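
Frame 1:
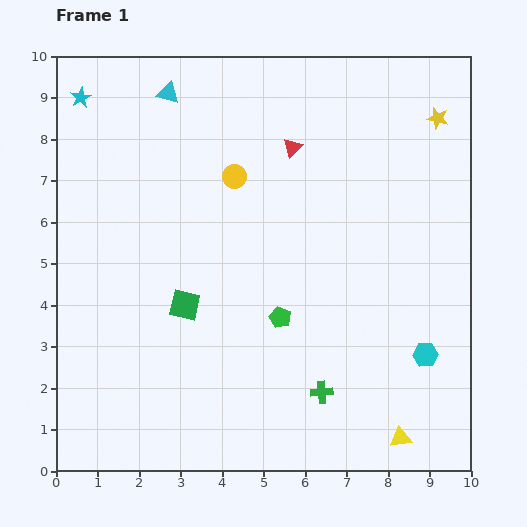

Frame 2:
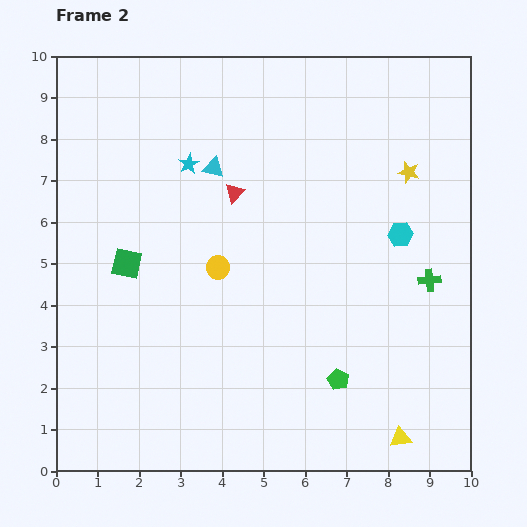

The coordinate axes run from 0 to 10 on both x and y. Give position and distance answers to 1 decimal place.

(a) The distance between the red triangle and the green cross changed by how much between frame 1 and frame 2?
-0.8

Distance in frame 1: 5.9. Distance in frame 2: 5.1.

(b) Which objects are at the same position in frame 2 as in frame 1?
the yellow triangle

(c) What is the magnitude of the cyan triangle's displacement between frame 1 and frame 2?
2.1

The cyan triangle moved from (2.7, 9.1) to (3.8, 7.3), a distance of √(1.1² + 1.8²) ≈ 2.1.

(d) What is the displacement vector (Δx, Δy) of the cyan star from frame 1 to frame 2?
(2.6, -1.6)

The cyan star was at (0.6, 9.0) in frame 1 and (3.2, 7.4) in frame 2.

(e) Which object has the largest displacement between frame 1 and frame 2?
the green cross

(moved 3.7; next 3.1)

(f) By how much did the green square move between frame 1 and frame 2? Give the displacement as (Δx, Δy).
(-1.4, 1.0)

The green square was at (3.1, 4.0) in frame 1 and (1.7, 5.0) in frame 2.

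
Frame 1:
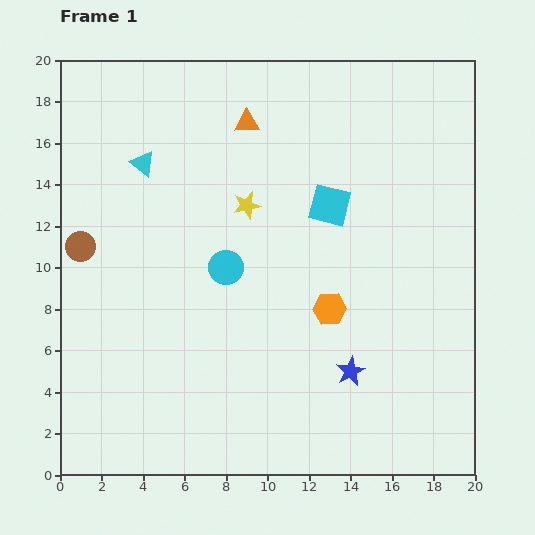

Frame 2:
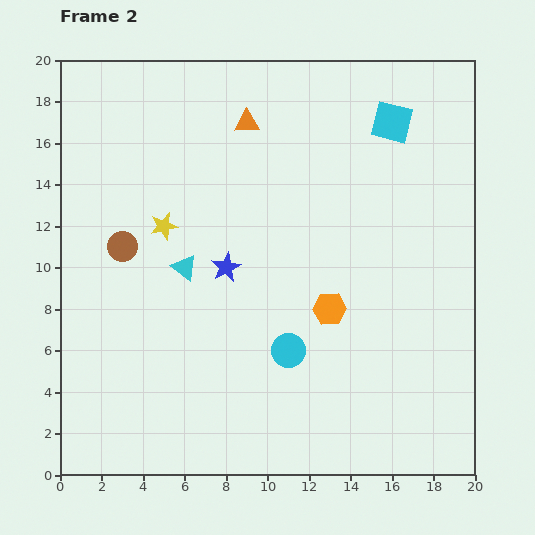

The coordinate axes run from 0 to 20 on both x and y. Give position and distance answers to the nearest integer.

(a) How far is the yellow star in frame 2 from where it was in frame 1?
4

The yellow star moved from (9, 13) to (5, 12), a distance of √(4² + 1²) ≈ 4.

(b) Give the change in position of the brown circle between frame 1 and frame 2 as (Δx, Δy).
(2, 0)

The brown circle was at (1, 11) in frame 1 and (3, 11) in frame 2.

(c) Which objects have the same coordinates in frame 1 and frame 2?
the orange hexagon, the orange triangle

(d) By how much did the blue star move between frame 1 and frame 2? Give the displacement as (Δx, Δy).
(-6, 5)

The blue star was at (14, 5) in frame 1 and (8, 10) in frame 2.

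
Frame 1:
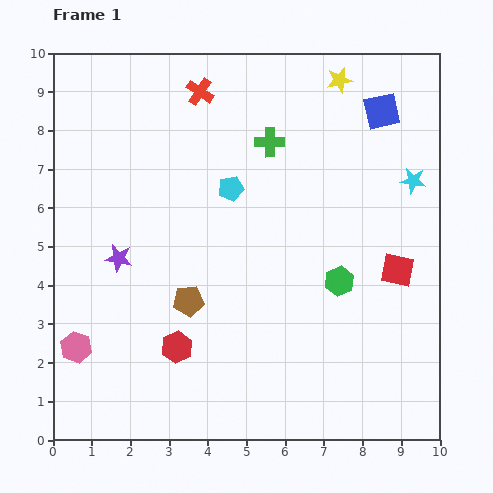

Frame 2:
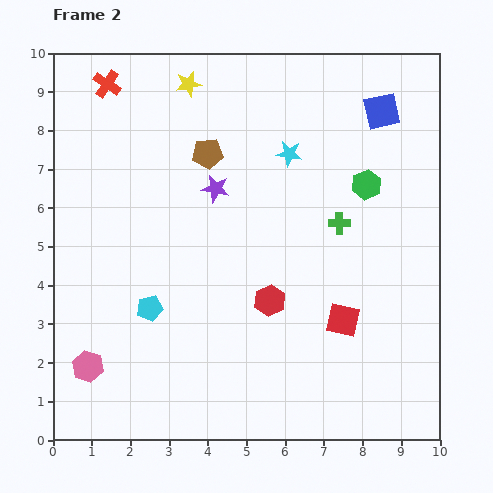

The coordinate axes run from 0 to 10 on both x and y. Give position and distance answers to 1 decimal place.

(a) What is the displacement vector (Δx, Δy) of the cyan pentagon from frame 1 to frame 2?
(-2.1, -3.1)

The cyan pentagon was at (4.6, 6.5) in frame 1 and (2.5, 3.4) in frame 2.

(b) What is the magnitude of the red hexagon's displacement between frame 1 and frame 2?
2.7

The red hexagon moved from (3.2, 2.4) to (5.6, 3.6), a distance of √(2.4² + 1.2²) ≈ 2.7.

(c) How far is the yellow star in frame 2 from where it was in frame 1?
3.9

The yellow star moved from (7.4, 9.3) to (3.5, 9.2), a distance of √(3.9² + 0.1²) ≈ 3.9.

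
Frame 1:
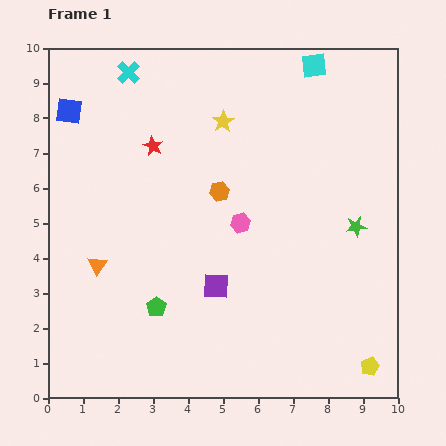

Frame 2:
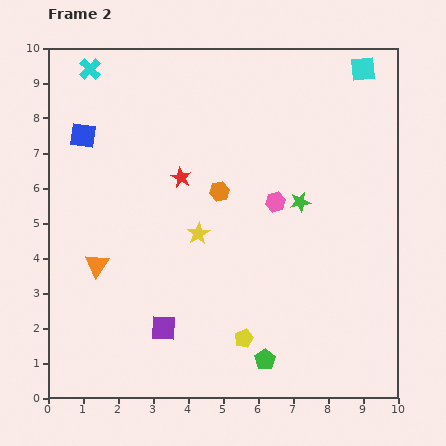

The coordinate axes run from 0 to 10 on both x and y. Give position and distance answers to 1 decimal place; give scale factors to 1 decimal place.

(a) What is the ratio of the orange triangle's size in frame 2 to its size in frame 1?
1.3×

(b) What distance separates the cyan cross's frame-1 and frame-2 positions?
1.1

The cyan cross moved from (2.3, 9.3) to (1.2, 9.4), a distance of √(1.1² + 0.1²) ≈ 1.1.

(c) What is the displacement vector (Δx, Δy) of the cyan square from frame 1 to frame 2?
(1.4, -0.1)

The cyan square was at (7.6, 9.5) in frame 1 and (9.0, 9.4) in frame 2.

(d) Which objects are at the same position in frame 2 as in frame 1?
the orange triangle, the orange hexagon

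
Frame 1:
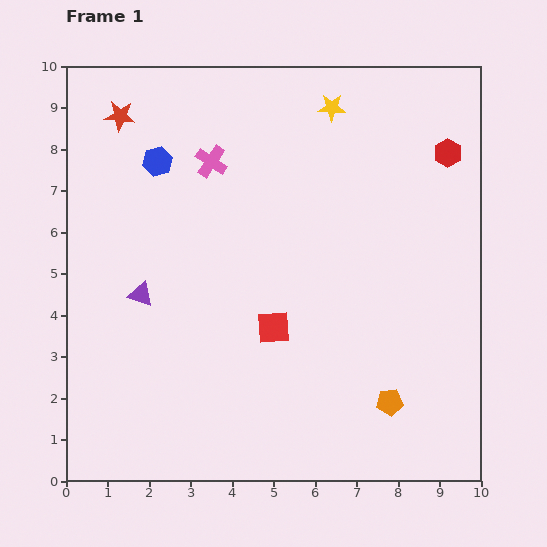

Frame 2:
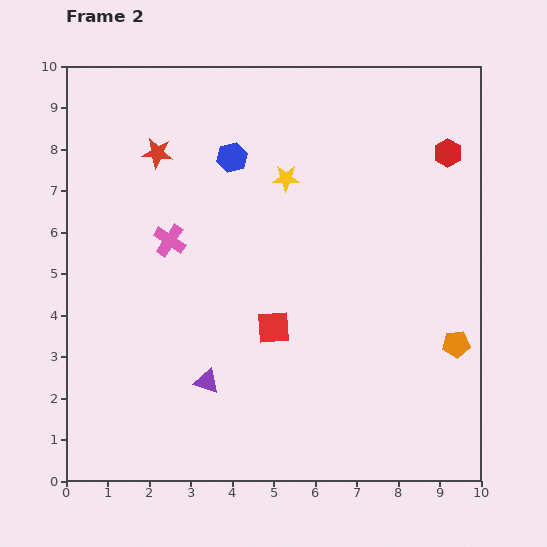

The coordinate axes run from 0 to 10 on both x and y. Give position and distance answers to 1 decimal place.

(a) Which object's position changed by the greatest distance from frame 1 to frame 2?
the purple triangle

(moved 2.6; next 2.1)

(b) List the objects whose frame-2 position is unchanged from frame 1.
the red square, the red hexagon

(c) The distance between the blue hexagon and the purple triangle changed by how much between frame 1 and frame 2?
+2.2

Distance in frame 1: 3.2. Distance in frame 2: 5.4.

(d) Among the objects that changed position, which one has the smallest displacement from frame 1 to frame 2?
the red star

(moved 1.3)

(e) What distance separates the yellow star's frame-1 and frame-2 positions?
2.0

The yellow star moved from (6.4, 9.0) to (5.3, 7.3), a distance of √(1.1² + 1.7²) ≈ 2.0.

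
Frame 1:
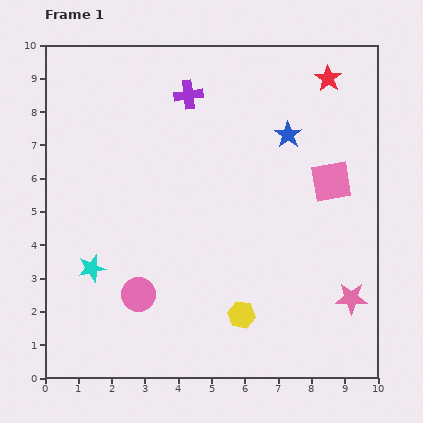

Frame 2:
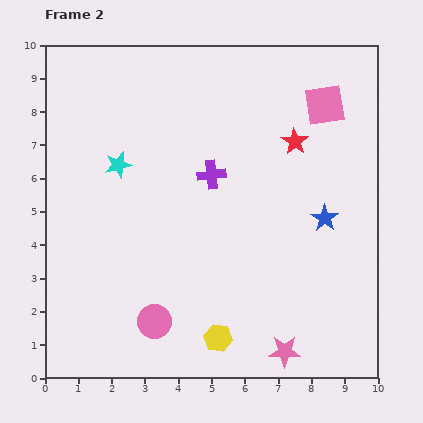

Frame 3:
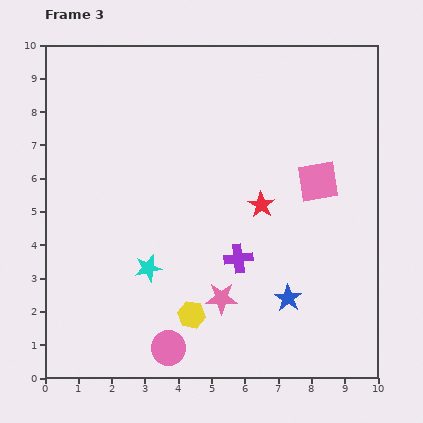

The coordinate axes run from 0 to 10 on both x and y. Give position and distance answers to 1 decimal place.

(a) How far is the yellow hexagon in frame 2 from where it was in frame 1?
1.0

The yellow hexagon moved from (5.9, 1.9) to (5.2, 1.2), a distance of √(0.7² + 0.7²) ≈ 1.0.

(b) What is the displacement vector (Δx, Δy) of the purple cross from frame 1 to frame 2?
(0.7, -2.4)

The purple cross was at (4.3, 8.5) in frame 1 and (5.0, 6.1) in frame 2.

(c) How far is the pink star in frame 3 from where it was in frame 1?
3.9

The pink star moved from (9.2, 2.4) to (5.3, 2.4), a distance of √(3.9² + 0.0²) ≈ 3.9.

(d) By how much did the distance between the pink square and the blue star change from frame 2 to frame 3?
+0.2

Distance in frame 2: 3.4. Distance in frame 3: 3.6.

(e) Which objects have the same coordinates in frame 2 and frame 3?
none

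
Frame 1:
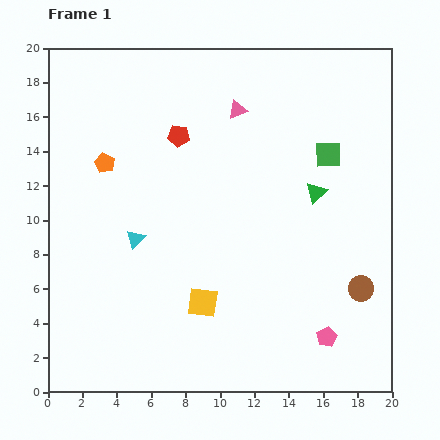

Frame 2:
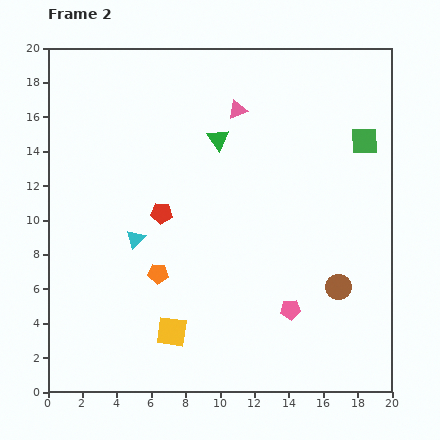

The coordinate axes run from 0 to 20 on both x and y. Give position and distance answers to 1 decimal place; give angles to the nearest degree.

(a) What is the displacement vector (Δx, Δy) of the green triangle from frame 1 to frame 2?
(-5.7, 3.1)

The green triangle was at (15.6, 11.6) in frame 1 and (9.9, 14.7) in frame 2.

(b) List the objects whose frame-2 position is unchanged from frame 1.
the cyan triangle, the pink triangle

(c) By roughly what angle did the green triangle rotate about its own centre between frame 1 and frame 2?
20° counter-clockwise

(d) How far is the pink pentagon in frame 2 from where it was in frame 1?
2.6

The pink pentagon moved from (16.2, 3.2) to (14.1, 4.8), a distance of √(2.1² + 1.6²) ≈ 2.6.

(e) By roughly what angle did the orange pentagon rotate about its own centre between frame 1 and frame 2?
23° counter-clockwise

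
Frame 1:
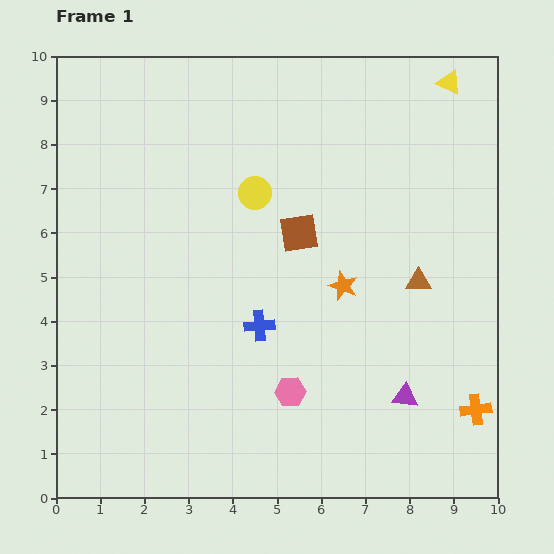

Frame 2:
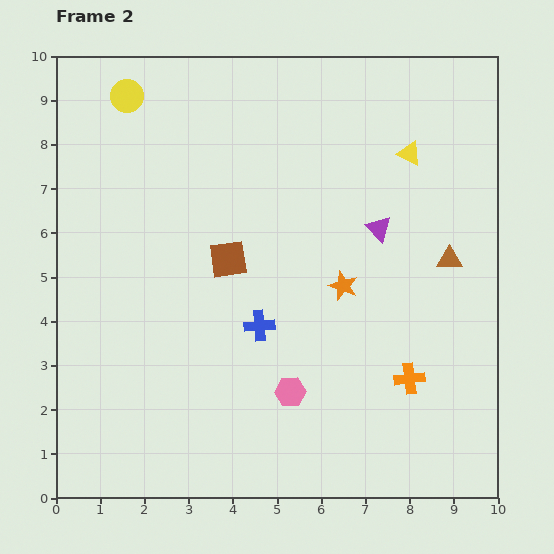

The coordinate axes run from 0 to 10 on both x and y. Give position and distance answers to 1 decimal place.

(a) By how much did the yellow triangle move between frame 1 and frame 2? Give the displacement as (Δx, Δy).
(-0.9, -1.6)

The yellow triangle was at (8.9, 9.4) in frame 1 and (8.0, 7.8) in frame 2.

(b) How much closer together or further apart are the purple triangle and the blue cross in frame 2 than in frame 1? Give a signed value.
-0.2

Distance in frame 1: 3.7. Distance in frame 2: 3.5.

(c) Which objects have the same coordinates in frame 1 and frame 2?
the blue cross, the orange star, the pink hexagon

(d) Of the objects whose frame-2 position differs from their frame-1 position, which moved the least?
the brown triangle

(moved 0.9)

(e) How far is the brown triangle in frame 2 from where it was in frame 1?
0.9

The brown triangle moved from (8.2, 4.9) to (8.9, 5.4), a distance of √(0.7² + 0.5²) ≈ 0.9.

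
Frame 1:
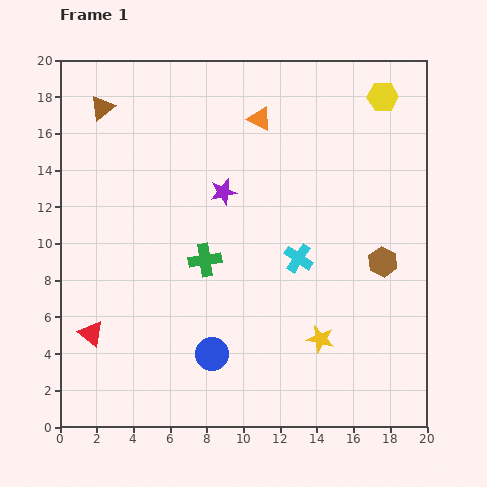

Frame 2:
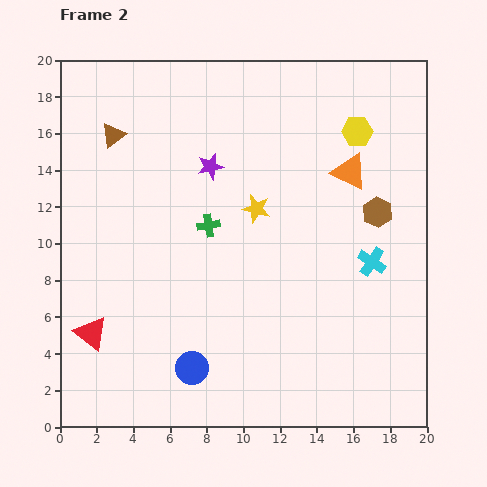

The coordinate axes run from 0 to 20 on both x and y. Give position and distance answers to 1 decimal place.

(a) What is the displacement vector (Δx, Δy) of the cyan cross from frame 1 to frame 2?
(4.0, -0.2)

The cyan cross was at (13.0, 9.2) in frame 1 and (17.0, 9.0) in frame 2.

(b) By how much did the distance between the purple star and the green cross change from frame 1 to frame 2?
-0.6

Distance in frame 1: 3.8. Distance in frame 2: 3.2.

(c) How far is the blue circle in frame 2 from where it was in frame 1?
1.4

The blue circle moved from (8.3, 4.0) to (7.2, 3.2), a distance of √(1.1² + 0.8²) ≈ 1.4.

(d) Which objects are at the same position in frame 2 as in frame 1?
the red triangle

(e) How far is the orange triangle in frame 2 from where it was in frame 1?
5.7

The orange triangle moved from (10.9, 16.8) to (15.8, 13.9), a distance of √(4.9² + 2.9²) ≈ 5.7.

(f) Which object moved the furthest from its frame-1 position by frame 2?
the yellow star

(moved 7.9; next 5.7)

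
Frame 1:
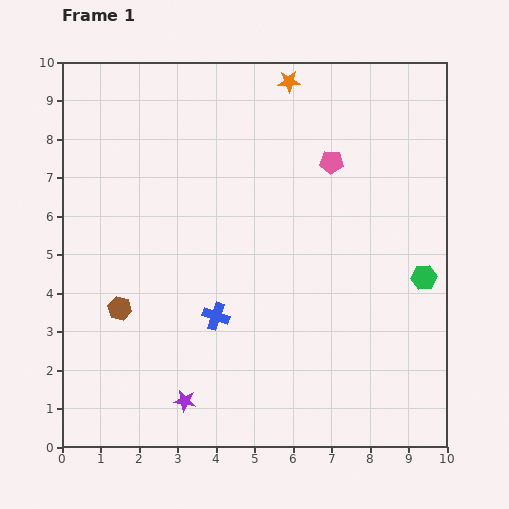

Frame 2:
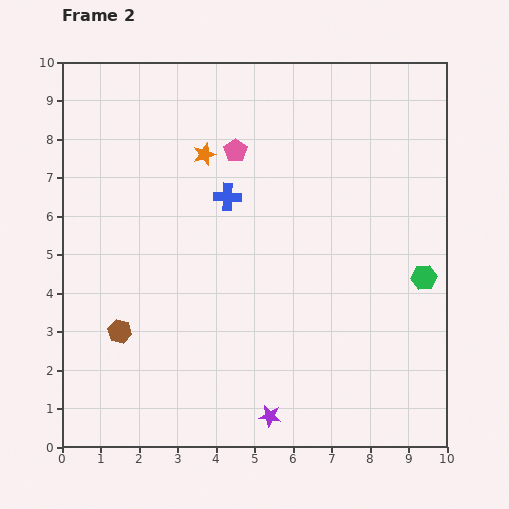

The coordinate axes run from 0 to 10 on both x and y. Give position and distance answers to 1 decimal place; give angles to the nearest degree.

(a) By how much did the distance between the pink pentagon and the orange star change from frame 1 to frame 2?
-1.6

Distance in frame 1: 2.4. Distance in frame 2: 0.8.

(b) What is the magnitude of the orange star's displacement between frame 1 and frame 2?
2.9

The orange star moved from (5.9, 9.5) to (3.7, 7.6), a distance of √(2.2² + 1.9²) ≈ 2.9.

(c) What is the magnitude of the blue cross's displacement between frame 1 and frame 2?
3.1

The blue cross moved from (4.0, 3.4) to (4.3, 6.5), a distance of √(0.3² + 3.1²) ≈ 3.1.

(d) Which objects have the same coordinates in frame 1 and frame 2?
the green hexagon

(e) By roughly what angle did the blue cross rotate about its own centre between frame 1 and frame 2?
16° counter-clockwise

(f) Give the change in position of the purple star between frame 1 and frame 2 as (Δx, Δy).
(2.2, -0.4)

The purple star was at (3.2, 1.2) in frame 1 and (5.4, 0.8) in frame 2.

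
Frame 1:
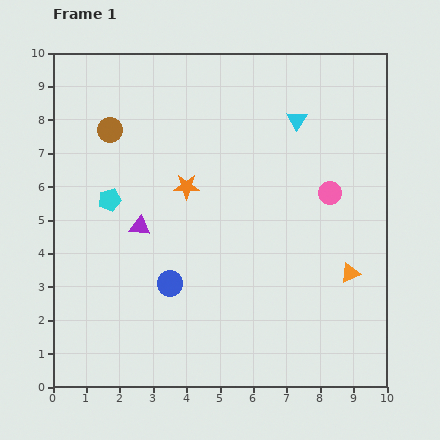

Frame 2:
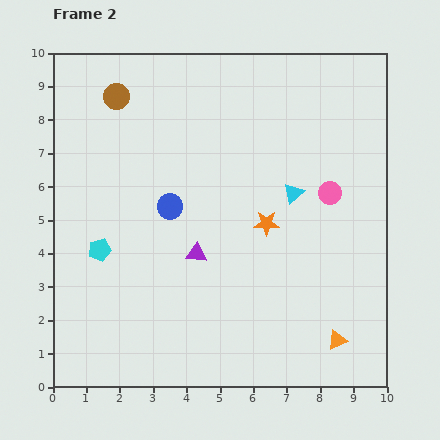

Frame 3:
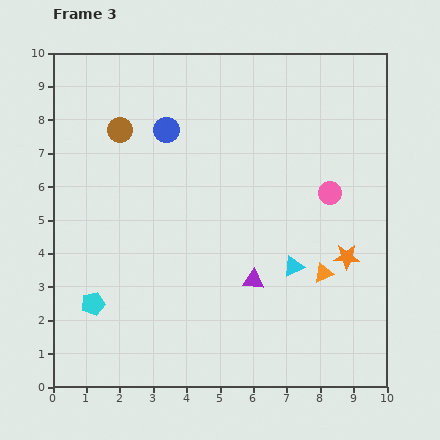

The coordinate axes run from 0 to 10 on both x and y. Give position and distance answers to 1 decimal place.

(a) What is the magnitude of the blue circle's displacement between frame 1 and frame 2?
2.3

The blue circle moved from (3.5, 3.1) to (3.5, 5.4), a distance of √(0.0² + 2.3²) ≈ 2.3.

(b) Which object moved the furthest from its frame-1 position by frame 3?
the orange star

(moved 5.2; next 4.6)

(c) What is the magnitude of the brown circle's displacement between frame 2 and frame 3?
1.0

The brown circle moved from (1.9, 8.7) to (2.0, 7.7), a distance of √(0.1² + 1.0²) ≈ 1.0.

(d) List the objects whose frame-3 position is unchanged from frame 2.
the pink circle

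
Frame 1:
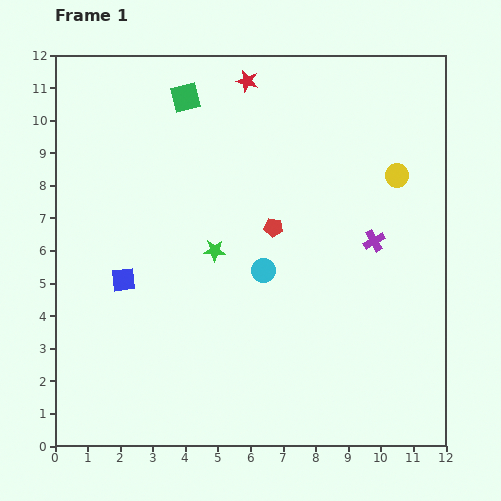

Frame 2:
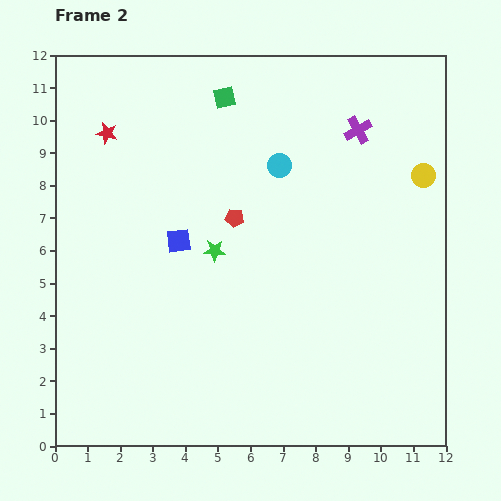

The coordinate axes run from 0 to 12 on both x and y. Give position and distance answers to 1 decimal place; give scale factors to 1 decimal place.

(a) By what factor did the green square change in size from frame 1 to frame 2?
0.8×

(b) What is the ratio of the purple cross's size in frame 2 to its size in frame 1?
1.3×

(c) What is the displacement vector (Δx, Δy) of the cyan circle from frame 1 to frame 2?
(0.5, 3.2)

The cyan circle was at (6.4, 5.4) in frame 1 and (6.9, 8.6) in frame 2.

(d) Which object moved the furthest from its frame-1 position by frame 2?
the red star

(moved 4.6; next 3.4)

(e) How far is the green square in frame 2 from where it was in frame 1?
1.2

The green square moved from (4.0, 10.7) to (5.2, 10.7), a distance of √(1.2² + 0.0²) ≈ 1.2.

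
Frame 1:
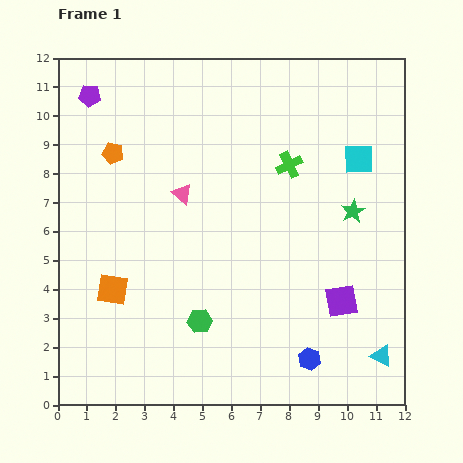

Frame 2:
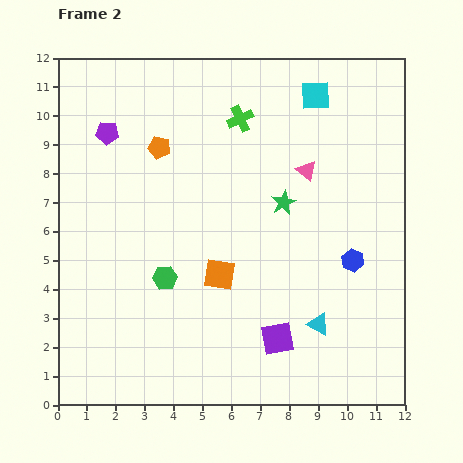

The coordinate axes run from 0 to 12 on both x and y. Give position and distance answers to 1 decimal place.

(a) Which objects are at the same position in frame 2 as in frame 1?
none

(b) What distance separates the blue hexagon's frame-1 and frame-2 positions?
3.7

The blue hexagon moved from (8.7, 1.6) to (10.2, 5.0), a distance of √(1.5² + 3.4²) ≈ 3.7.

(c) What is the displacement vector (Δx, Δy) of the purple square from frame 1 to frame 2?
(-2.2, -1.3)

The purple square was at (9.8, 3.6) in frame 1 and (7.6, 2.3) in frame 2.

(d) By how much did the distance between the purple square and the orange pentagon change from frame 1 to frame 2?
-1.6

Distance in frame 1: 9.4. Distance in frame 2: 7.8.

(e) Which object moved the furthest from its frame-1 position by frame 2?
the pink triangle

(moved 4.4; next 3.7)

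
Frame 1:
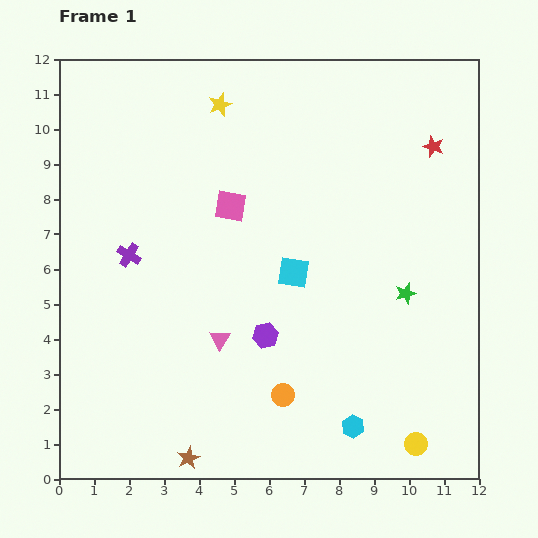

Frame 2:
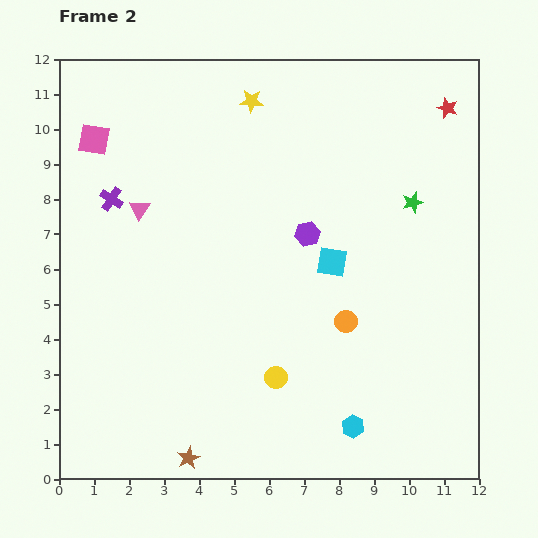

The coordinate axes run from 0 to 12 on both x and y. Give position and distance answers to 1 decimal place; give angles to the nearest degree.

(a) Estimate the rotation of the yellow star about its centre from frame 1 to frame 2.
25° clockwise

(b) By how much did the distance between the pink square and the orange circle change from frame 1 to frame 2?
+3.3

Distance in frame 1: 5.6. Distance in frame 2: 8.9.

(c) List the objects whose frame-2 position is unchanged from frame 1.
the brown star, the cyan hexagon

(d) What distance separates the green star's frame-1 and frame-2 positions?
2.6

The green star moved from (9.9, 5.3) to (10.1, 7.9), a distance of √(0.2² + 2.6²) ≈ 2.6.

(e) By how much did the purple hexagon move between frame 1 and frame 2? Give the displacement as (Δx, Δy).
(1.2, 2.9)

The purple hexagon was at (5.9, 4.1) in frame 1 and (7.1, 7.0) in frame 2.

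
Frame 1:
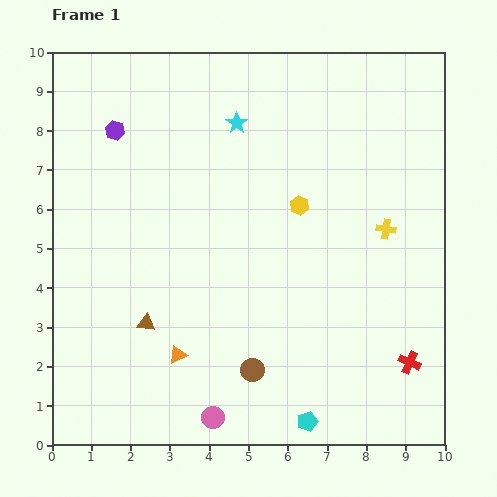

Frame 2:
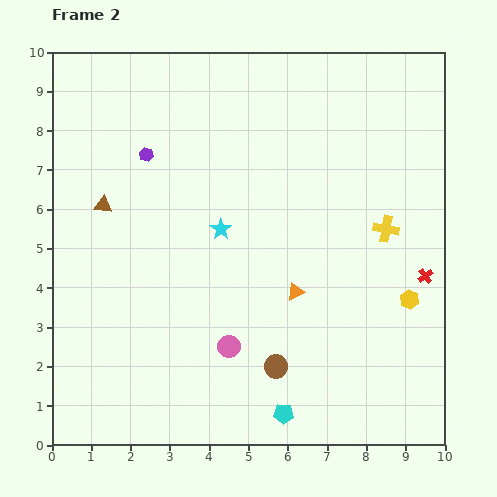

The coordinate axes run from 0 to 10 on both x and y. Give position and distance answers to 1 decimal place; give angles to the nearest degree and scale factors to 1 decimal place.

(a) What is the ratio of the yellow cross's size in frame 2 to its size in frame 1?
1.3×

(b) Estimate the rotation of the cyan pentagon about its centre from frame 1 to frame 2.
20° clockwise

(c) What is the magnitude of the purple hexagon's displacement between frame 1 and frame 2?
1.0

The purple hexagon moved from (1.6, 8.0) to (2.4, 7.4), a distance of √(0.8² + 0.6²) ≈ 1.0.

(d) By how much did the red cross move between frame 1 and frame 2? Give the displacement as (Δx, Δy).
(0.4, 2.2)

The red cross was at (9.1, 2.1) in frame 1 and (9.5, 4.3) in frame 2.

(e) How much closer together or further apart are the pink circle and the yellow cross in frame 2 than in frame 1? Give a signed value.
-1.5

Distance in frame 1: 6.5. Distance in frame 2: 5.0.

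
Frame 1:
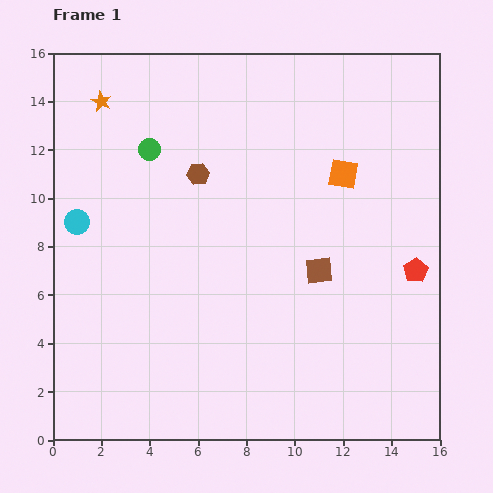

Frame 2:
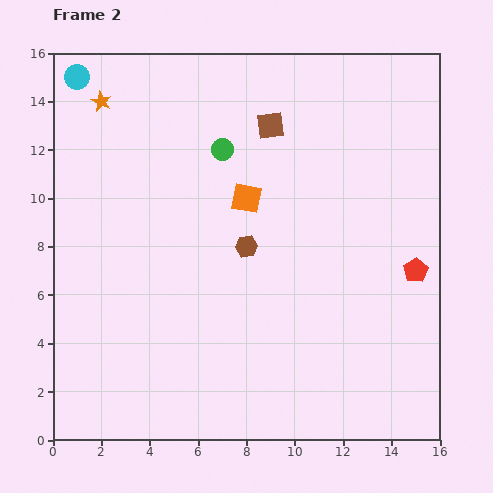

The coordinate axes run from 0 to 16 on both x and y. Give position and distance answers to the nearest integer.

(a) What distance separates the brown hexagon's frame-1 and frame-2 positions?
4

The brown hexagon moved from (6, 11) to (8, 8), a distance of √(2² + 3²) ≈ 4.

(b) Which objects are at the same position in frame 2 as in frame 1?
the red pentagon, the orange star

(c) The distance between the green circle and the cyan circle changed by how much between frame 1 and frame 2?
+3

Distance in frame 1: 4. Distance in frame 2: 7.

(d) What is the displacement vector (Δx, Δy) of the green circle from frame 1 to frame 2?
(3, 0)

The green circle was at (4, 12) in frame 1 and (7, 12) in frame 2.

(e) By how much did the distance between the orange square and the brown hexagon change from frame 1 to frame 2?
-4

Distance in frame 1: 6. Distance in frame 2: 2.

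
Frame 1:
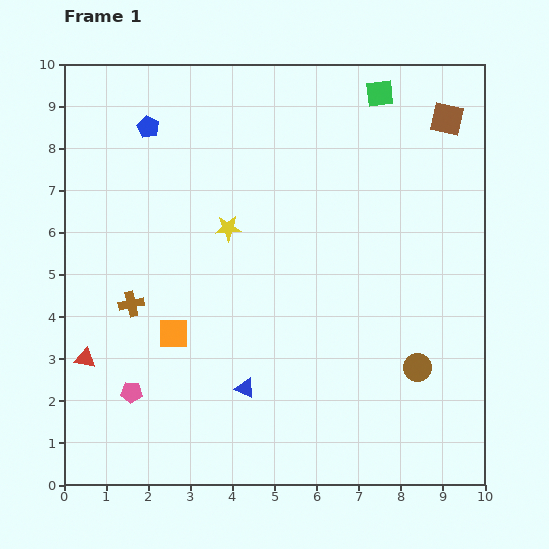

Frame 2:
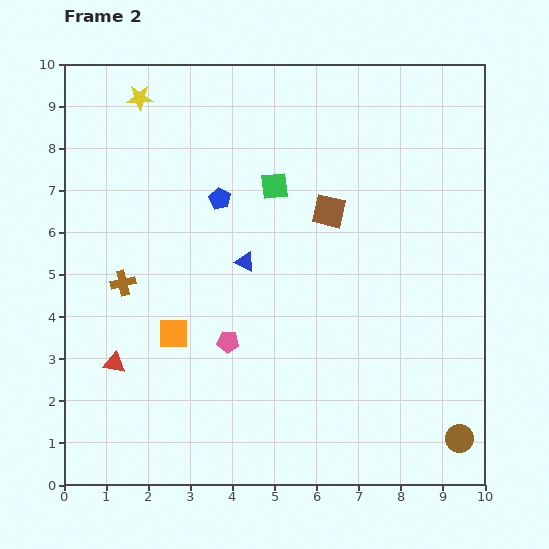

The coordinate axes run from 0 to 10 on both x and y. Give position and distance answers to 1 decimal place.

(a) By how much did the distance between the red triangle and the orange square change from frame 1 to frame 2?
-0.6

Distance in frame 1: 2.2. Distance in frame 2: 1.6.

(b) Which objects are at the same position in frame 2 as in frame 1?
the orange square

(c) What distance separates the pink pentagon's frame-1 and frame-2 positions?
2.6

The pink pentagon moved from (1.6, 2.2) to (3.9, 3.4), a distance of √(2.3² + 1.2²) ≈ 2.6.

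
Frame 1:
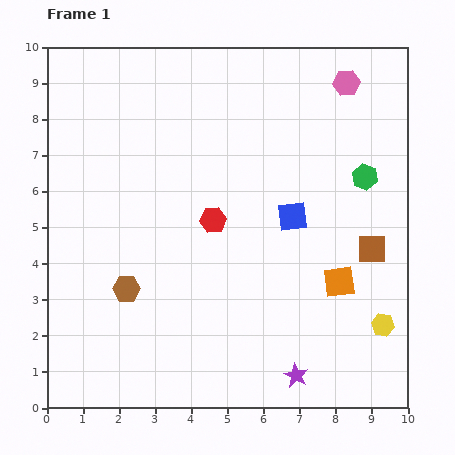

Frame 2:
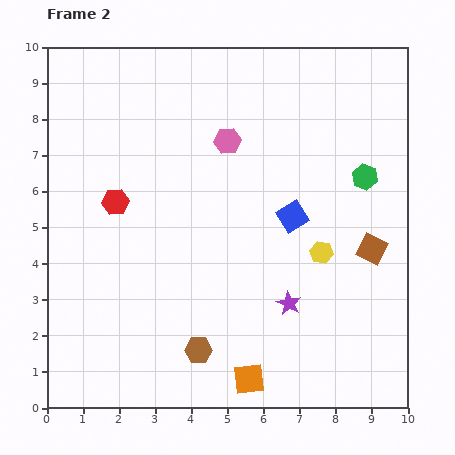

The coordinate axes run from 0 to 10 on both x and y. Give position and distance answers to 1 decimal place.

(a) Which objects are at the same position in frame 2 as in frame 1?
the green hexagon, the blue square, the brown square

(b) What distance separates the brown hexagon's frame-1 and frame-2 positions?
2.6

The brown hexagon moved from (2.2, 3.3) to (4.2, 1.6), a distance of √(2.0² + 1.7²) ≈ 2.6.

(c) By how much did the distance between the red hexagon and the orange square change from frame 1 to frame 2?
+2.2

Distance in frame 1: 3.9. Distance in frame 2: 6.1.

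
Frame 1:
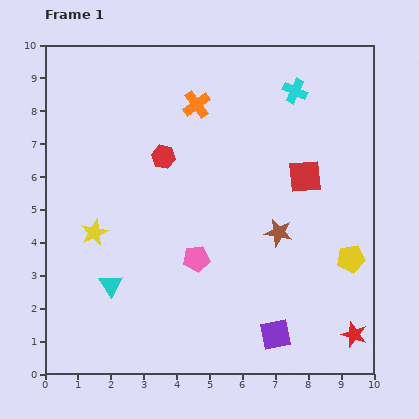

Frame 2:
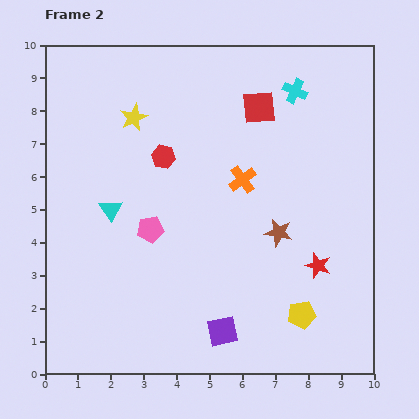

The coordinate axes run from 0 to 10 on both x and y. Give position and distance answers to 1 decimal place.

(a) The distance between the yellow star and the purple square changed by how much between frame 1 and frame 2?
+0.7

Distance in frame 1: 6.3. Distance in frame 2: 7.0.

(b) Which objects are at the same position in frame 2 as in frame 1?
the brown star, the red hexagon, the cyan cross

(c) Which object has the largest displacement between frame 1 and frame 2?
the yellow star

(moved 3.7; next 2.7)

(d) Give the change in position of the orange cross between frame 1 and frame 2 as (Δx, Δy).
(1.4, -2.3)

The orange cross was at (4.6, 8.2) in frame 1 and (6.0, 5.9) in frame 2.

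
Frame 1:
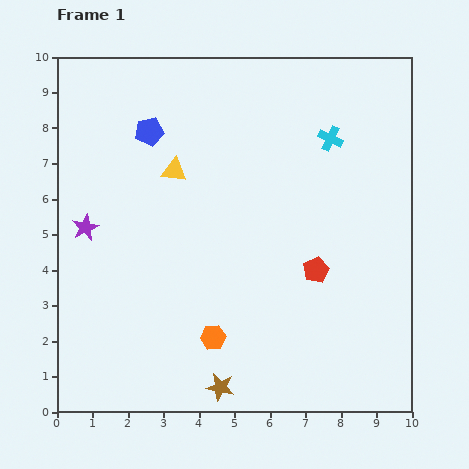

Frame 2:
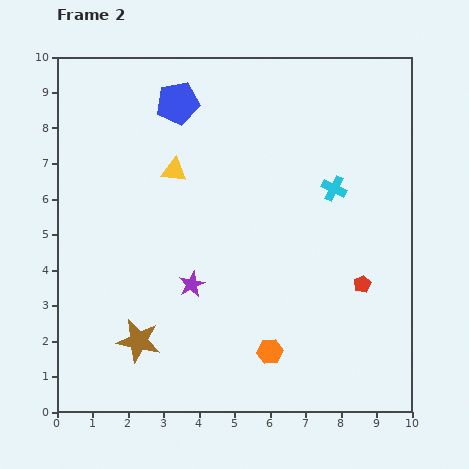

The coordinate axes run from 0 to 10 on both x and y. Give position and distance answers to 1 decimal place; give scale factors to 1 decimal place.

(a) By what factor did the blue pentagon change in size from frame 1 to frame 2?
1.5×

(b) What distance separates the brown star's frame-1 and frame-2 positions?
2.6

The brown star moved from (4.6, 0.7) to (2.3, 2.0), a distance of √(2.3² + 1.3²) ≈ 2.6.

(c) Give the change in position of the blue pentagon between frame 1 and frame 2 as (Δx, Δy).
(0.8, 0.8)

The blue pentagon was at (2.6, 7.9) in frame 1 and (3.4, 8.7) in frame 2.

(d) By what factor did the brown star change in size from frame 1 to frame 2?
1.5×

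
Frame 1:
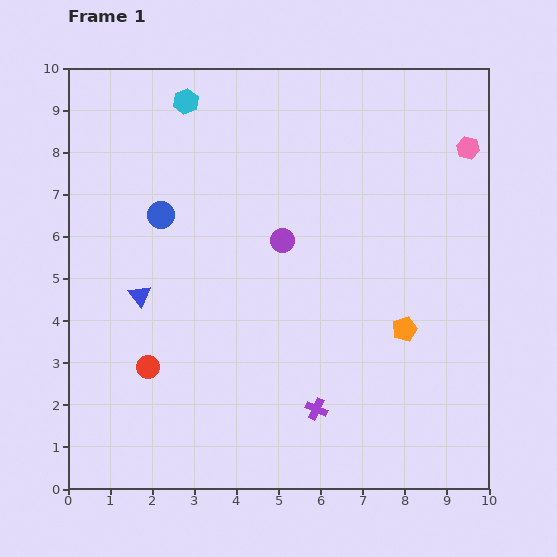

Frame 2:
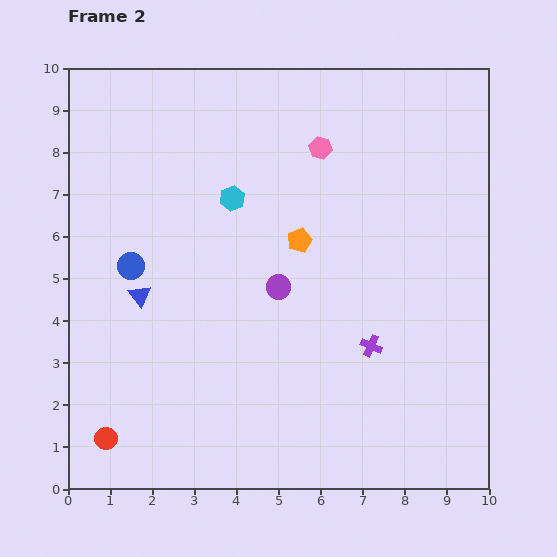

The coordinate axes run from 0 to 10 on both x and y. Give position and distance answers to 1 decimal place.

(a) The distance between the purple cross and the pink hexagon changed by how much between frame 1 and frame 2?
-2.3

Distance in frame 1: 7.2. Distance in frame 2: 4.9.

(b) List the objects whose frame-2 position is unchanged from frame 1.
the blue triangle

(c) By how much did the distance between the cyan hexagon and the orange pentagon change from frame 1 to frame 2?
-5.6

Distance in frame 1: 7.5. Distance in frame 2: 1.9.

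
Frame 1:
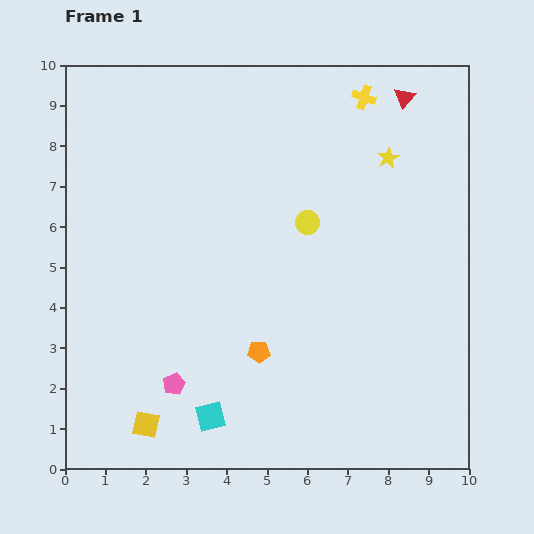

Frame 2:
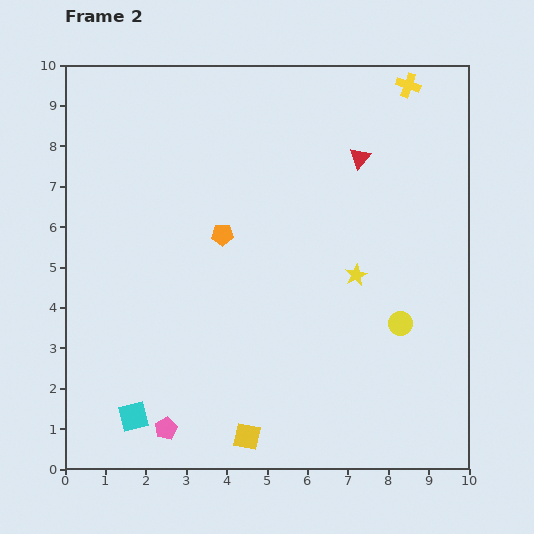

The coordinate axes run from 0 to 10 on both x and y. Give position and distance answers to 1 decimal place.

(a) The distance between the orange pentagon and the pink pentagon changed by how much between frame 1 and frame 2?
+2.8

Distance in frame 1: 2.2. Distance in frame 2: 5.0.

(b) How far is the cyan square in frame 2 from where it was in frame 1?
1.9

The cyan square moved from (3.6, 1.3) to (1.7, 1.3), a distance of √(1.9² + 0.0²) ≈ 1.9.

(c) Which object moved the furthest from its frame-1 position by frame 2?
the yellow circle

(moved 3.4; next 3.0)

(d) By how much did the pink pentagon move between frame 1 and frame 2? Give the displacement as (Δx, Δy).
(-0.2, -1.1)

The pink pentagon was at (2.7, 2.1) in frame 1 and (2.5, 1.0) in frame 2.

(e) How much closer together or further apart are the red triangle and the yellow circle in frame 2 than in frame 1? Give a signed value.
+0.3

Distance in frame 1: 3.9. Distance in frame 2: 4.2.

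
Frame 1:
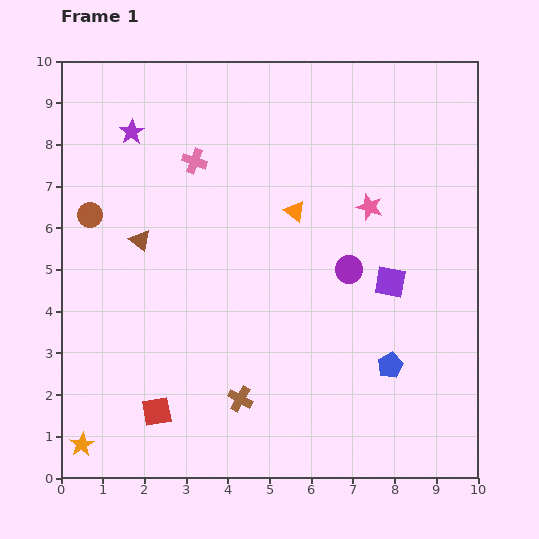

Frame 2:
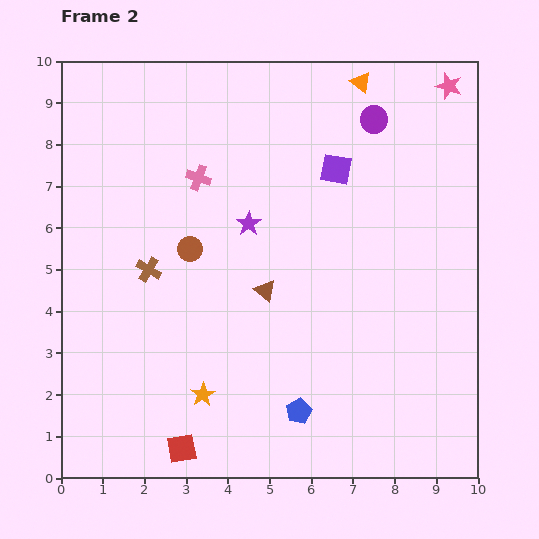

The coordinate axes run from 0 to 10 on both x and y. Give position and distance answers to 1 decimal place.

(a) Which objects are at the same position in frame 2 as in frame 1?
none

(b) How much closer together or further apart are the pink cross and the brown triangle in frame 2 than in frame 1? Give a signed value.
+0.8

Distance in frame 1: 2.3. Distance in frame 2: 3.1.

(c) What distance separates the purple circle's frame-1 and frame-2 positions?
3.6

The purple circle moved from (6.9, 5.0) to (7.5, 8.6), a distance of √(0.6² + 3.6²) ≈ 3.6.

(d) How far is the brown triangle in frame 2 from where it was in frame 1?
3.2

The brown triangle moved from (1.9, 5.7) to (4.9, 4.5), a distance of √(3.0² + 1.2²) ≈ 3.2.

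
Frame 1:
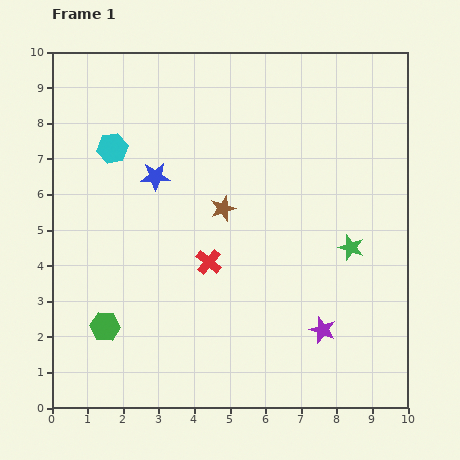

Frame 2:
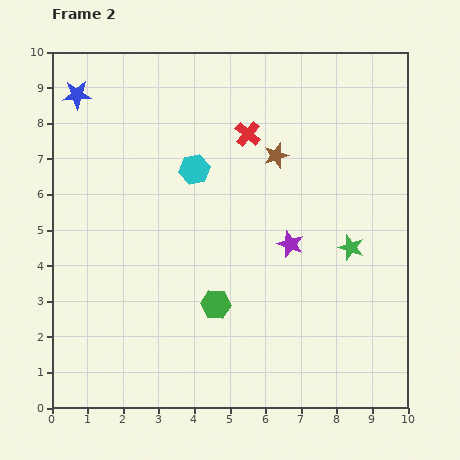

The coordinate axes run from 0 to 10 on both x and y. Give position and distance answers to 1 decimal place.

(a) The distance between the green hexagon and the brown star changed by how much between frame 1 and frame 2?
-0.2

Distance in frame 1: 4.7. Distance in frame 2: 4.5.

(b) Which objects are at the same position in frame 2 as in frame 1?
the green star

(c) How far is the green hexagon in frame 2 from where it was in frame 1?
3.2

The green hexagon moved from (1.5, 2.3) to (4.6, 2.9), a distance of √(3.1² + 0.6²) ≈ 3.2.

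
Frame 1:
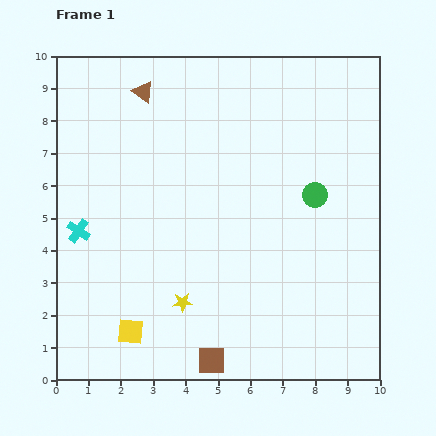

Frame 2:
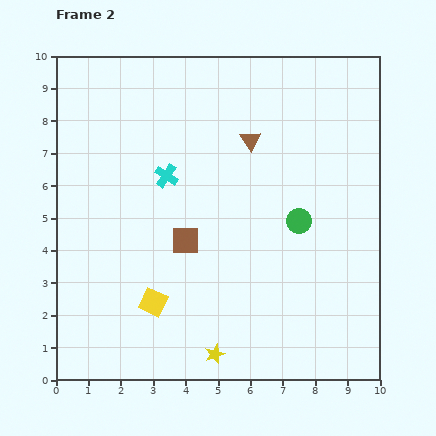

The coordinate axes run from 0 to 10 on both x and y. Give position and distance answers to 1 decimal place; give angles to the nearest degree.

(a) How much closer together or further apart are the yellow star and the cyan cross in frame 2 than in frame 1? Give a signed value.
+1.8

Distance in frame 1: 3.9. Distance in frame 2: 5.7.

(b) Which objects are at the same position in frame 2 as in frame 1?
none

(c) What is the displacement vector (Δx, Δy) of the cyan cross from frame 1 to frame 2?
(2.7, 1.7)

The cyan cross was at (0.7, 4.6) in frame 1 and (3.4, 6.3) in frame 2.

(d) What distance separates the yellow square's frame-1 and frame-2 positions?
1.1

The yellow square moved from (2.3, 1.5) to (3.0, 2.4), a distance of √(0.7² + 0.9²) ≈ 1.1.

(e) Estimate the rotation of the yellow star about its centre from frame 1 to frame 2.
18° counter-clockwise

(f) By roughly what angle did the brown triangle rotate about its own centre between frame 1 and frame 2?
22° clockwise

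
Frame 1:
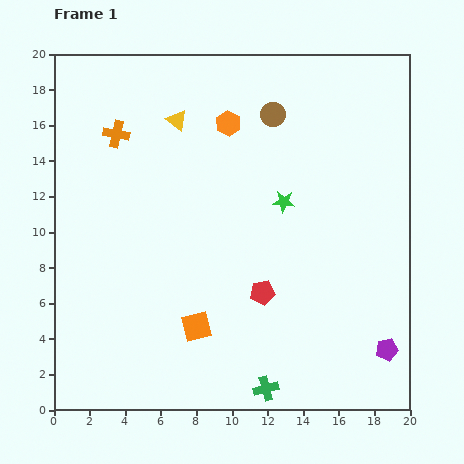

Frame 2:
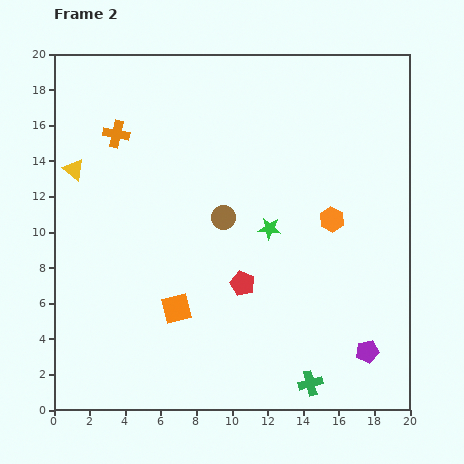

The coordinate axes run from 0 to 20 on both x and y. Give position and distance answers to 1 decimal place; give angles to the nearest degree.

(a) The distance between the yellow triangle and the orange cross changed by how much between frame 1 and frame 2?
-0.4

Distance in frame 1: 3.5. Distance in frame 2: 3.1.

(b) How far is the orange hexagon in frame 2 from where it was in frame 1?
7.9

The orange hexagon moved from (9.8, 16.1) to (15.6, 10.7), a distance of √(5.8² + 5.4²) ≈ 7.9.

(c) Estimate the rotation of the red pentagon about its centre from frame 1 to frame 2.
31° clockwise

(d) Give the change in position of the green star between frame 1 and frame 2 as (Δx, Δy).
(-0.8, -1.5)

The green star was at (12.9, 11.7) in frame 1 and (12.1, 10.2) in frame 2.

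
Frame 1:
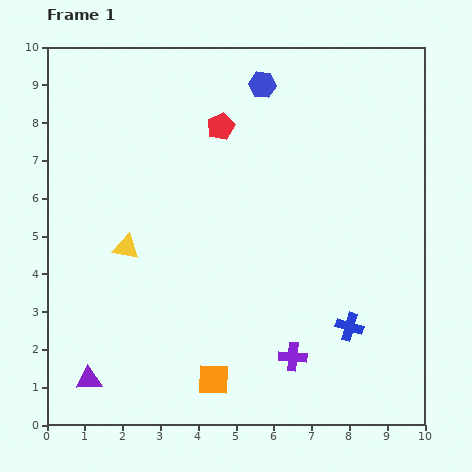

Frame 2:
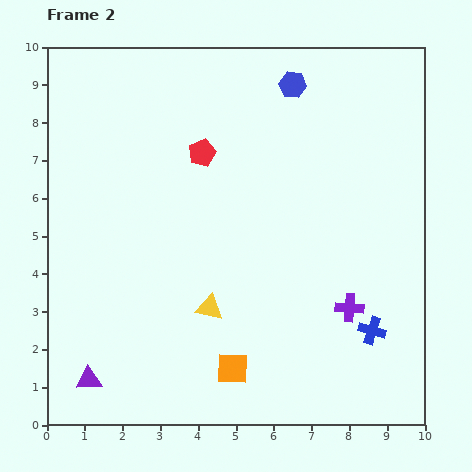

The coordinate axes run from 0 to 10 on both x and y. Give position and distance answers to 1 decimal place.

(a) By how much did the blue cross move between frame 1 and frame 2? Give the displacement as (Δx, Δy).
(0.6, -0.1)

The blue cross was at (8.0, 2.6) in frame 1 and (8.6, 2.5) in frame 2.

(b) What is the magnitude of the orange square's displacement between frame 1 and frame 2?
0.6

The orange square moved from (4.4, 1.2) to (4.9, 1.5), a distance of √(0.5² + 0.3²) ≈ 0.6.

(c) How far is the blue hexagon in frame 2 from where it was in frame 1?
0.8

The blue hexagon moved from (5.7, 9.0) to (6.5, 9.0), a distance of √(0.8² + 0.0²) ≈ 0.8.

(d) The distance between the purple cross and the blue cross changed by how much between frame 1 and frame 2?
-0.9

Distance in frame 1: 1.7. Distance in frame 2: 0.8.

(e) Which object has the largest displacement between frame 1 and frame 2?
the yellow triangle

(moved 2.7; next 2.0)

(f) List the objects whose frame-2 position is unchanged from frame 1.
the purple triangle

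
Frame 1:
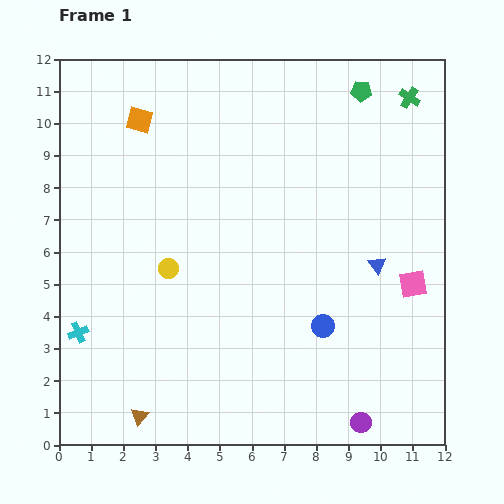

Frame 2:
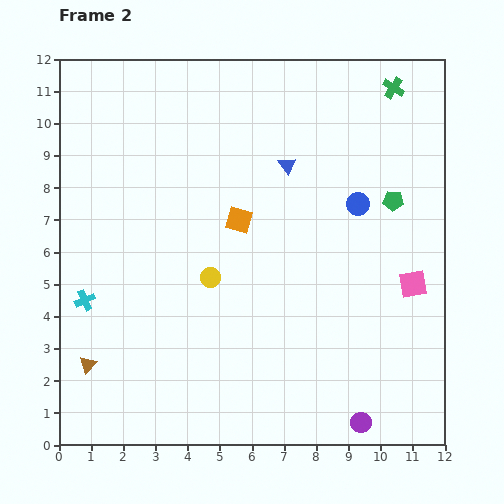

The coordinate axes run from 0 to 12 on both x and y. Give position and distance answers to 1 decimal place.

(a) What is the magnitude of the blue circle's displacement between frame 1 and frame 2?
4.0

The blue circle moved from (8.2, 3.7) to (9.3, 7.5), a distance of √(1.1² + 3.8²) ≈ 4.0.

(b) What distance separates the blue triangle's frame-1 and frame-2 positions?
4.2

The blue triangle moved from (9.9, 5.6) to (7.1, 8.7), a distance of √(2.8² + 3.1²) ≈ 4.2.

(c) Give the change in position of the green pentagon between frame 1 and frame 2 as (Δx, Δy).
(1.0, -3.4)

The green pentagon was at (9.4, 11.0) in frame 1 and (10.4, 7.6) in frame 2.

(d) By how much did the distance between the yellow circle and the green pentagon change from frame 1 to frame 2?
-1.9

Distance in frame 1: 8.1. Distance in frame 2: 6.2.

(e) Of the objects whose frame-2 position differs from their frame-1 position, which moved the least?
the green cross

(moved 0.6)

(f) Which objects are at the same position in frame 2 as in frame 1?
the pink square, the purple circle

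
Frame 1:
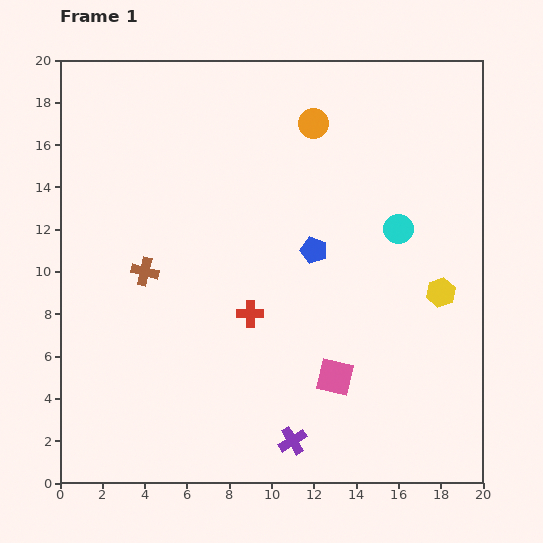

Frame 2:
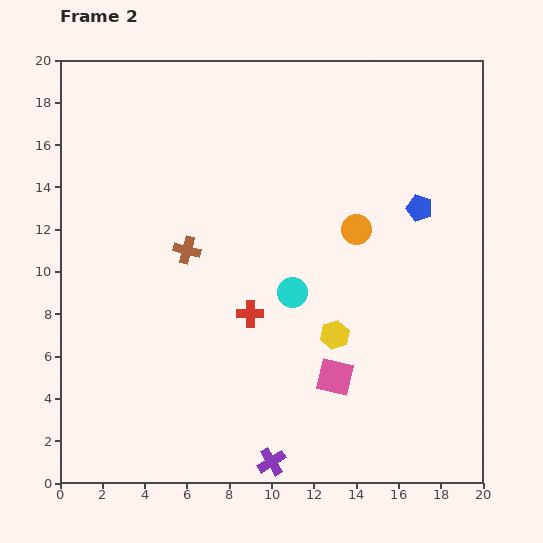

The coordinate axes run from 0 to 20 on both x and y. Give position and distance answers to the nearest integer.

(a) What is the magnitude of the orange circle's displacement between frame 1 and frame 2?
5

The orange circle moved from (12, 17) to (14, 12), a distance of √(2² + 5²) ≈ 5.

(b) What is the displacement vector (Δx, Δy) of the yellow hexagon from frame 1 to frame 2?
(-5, -2)

The yellow hexagon was at (18, 9) in frame 1 and (13, 7) in frame 2.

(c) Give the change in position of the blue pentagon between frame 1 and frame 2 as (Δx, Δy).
(5, 2)

The blue pentagon was at (12, 11) in frame 1 and (17, 13) in frame 2.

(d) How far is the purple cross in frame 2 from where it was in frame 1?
1

The purple cross moved from (11, 2) to (10, 1), a distance of √(1² + 1²) ≈ 1.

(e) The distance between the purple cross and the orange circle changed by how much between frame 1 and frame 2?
-3

Distance in frame 1: 15. Distance in frame 2: 12.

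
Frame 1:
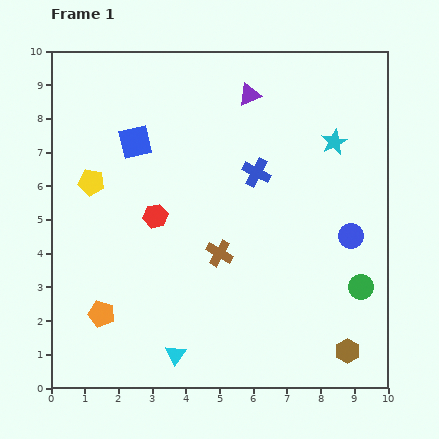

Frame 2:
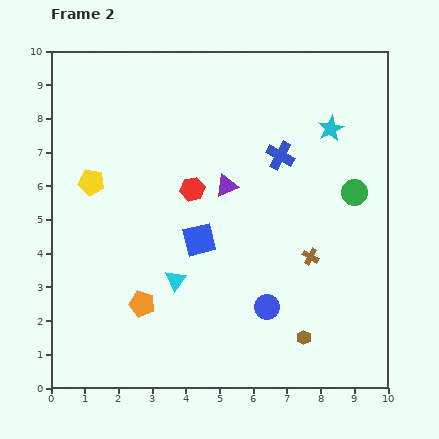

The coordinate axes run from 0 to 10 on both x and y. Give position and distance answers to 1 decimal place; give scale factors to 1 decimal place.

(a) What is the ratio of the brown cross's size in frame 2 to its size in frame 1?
0.6×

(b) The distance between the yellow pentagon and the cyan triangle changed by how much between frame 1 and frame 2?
-1.9

Distance in frame 1: 5.7. Distance in frame 2: 3.8.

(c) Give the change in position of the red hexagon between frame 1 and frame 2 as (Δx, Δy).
(1.1, 0.8)

The red hexagon was at (3.1, 5.1) in frame 1 and (4.2, 5.9) in frame 2.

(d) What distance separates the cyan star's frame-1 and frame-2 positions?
0.4

The cyan star moved from (8.4, 7.3) to (8.3, 7.7), a distance of √(0.1² + 0.4²) ≈ 0.4.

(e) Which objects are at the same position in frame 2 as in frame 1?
the yellow pentagon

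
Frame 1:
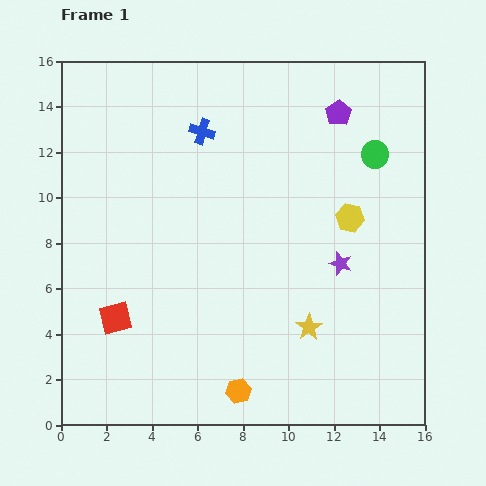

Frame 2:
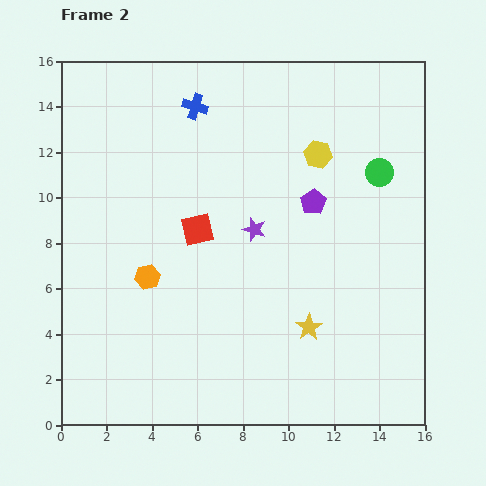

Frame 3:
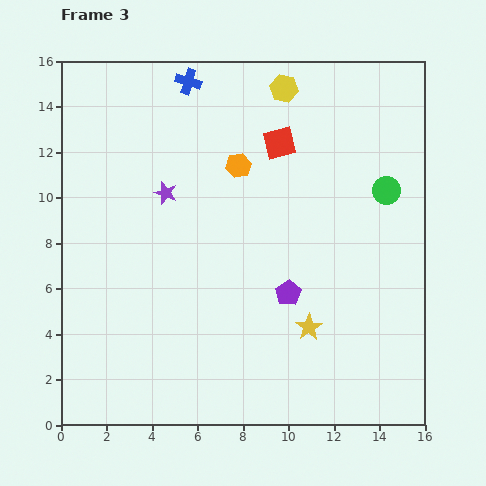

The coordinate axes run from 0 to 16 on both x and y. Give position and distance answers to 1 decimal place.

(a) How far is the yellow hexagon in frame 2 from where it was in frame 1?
3.1

The yellow hexagon moved from (12.7, 9.1) to (11.3, 11.9), a distance of √(1.4² + 2.8²) ≈ 3.1.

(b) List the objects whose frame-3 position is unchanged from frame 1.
the yellow star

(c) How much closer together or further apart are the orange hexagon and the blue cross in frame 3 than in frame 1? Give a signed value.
-7.2

Distance in frame 1: 11.5. Distance in frame 3: 4.3.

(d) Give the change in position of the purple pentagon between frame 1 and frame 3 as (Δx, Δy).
(-2.2, -7.9)

The purple pentagon was at (12.2, 13.7) in frame 1 and (10.0, 5.8) in frame 3.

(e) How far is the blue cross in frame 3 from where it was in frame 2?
1.1

The blue cross moved from (5.9, 14.0) to (5.6, 15.1), a distance of √(0.3² + 1.1²) ≈ 1.1.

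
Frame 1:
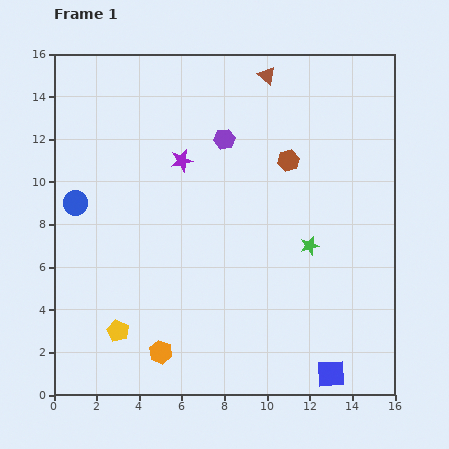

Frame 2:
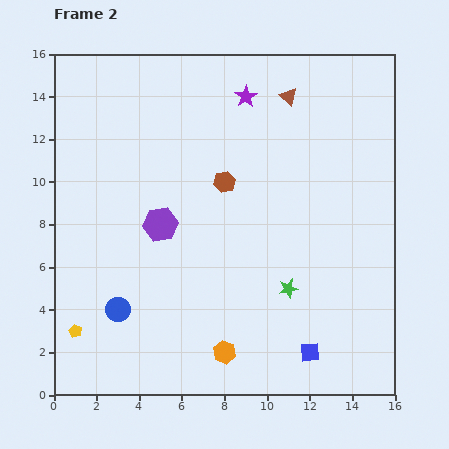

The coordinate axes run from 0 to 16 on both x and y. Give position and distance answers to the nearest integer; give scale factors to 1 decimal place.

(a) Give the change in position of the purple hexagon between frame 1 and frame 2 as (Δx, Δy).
(-3, -4)

The purple hexagon was at (8, 12) in frame 1 and (5, 8) in frame 2.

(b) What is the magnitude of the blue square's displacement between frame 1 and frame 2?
1

The blue square moved from (13, 1) to (12, 2), a distance of √(1² + 1²) ≈ 1.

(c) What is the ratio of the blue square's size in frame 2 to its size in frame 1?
0.7×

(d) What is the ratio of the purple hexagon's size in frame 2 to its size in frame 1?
1.7×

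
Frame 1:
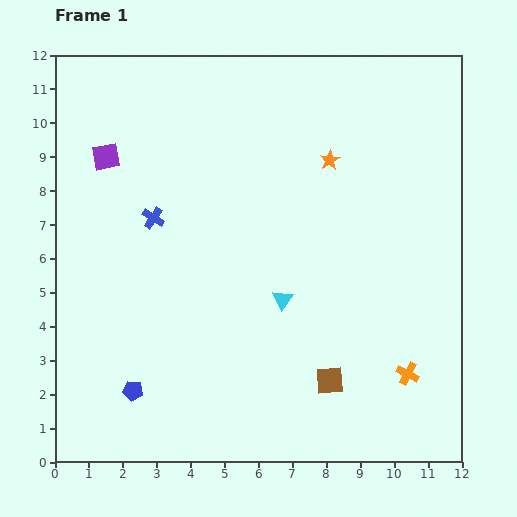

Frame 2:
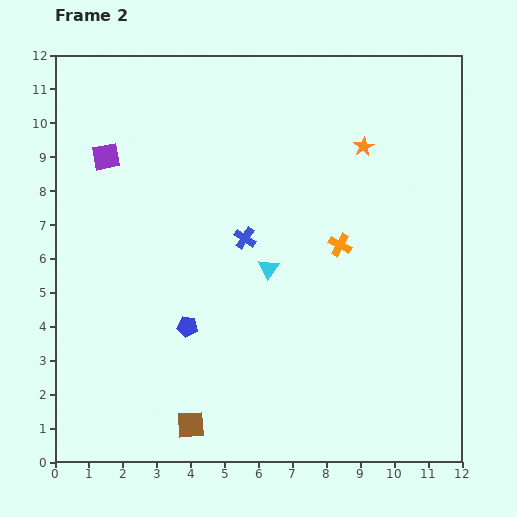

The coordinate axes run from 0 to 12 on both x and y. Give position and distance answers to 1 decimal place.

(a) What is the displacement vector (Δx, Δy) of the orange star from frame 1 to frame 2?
(1.0, 0.4)

The orange star was at (8.1, 8.9) in frame 1 and (9.1, 9.3) in frame 2.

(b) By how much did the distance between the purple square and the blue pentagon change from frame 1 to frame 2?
-1.4

Distance in frame 1: 6.9. Distance in frame 2: 5.5.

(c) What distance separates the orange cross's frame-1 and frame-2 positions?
4.3

The orange cross moved from (10.4, 2.6) to (8.4, 6.4), a distance of √(2.0² + 3.8²) ≈ 4.3.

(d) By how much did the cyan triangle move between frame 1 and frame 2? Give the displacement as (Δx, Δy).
(-0.4, 0.9)

The cyan triangle was at (6.7, 4.8) in frame 1 and (6.3, 5.7) in frame 2.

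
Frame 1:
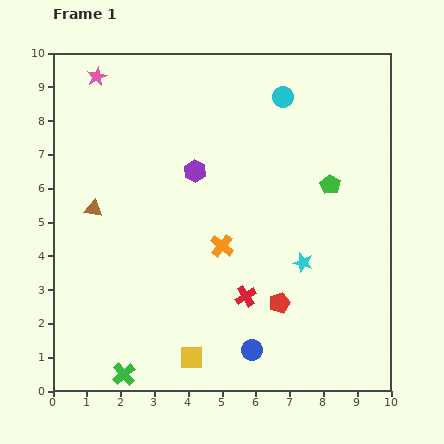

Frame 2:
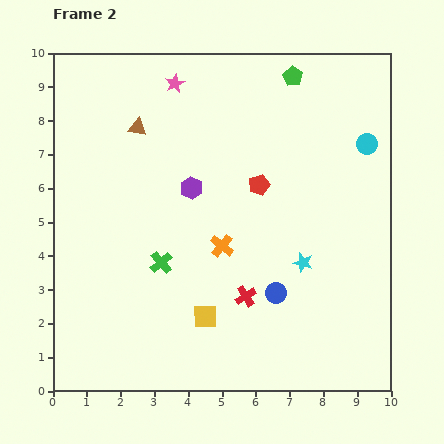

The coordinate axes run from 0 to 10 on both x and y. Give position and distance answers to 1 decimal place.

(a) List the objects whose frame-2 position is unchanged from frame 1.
the red cross, the orange cross, the cyan star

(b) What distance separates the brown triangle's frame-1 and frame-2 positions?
2.7

The brown triangle moved from (1.2, 5.4) to (2.5, 7.8), a distance of √(1.3² + 2.4²) ≈ 2.7.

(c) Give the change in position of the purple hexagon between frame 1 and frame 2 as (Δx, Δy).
(-0.1, -0.5)

The purple hexagon was at (4.2, 6.5) in frame 1 and (4.1, 6.0) in frame 2.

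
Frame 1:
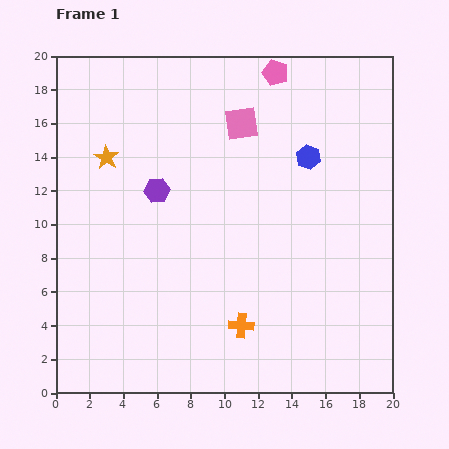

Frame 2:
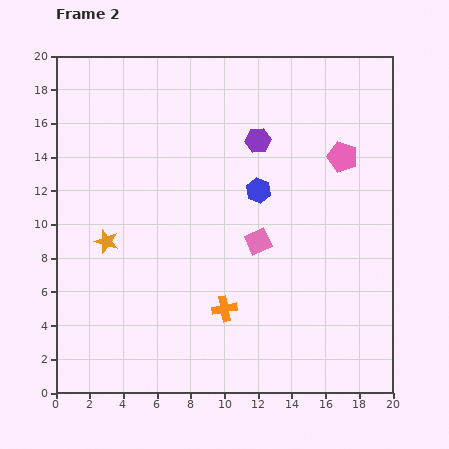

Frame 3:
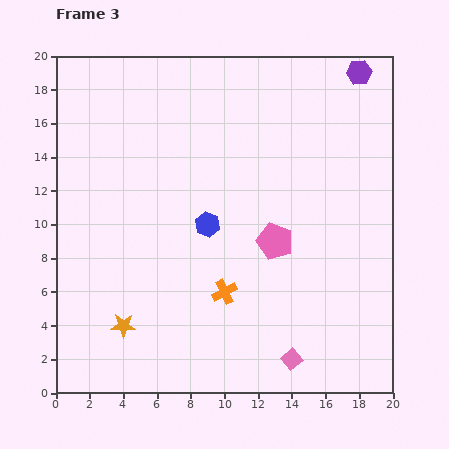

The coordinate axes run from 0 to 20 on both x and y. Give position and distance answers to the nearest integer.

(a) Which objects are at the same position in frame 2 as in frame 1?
none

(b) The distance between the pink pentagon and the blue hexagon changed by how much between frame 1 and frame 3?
-1

Distance in frame 1: 5. Distance in frame 3: 4.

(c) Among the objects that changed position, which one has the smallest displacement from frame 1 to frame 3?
the orange cross

(moved 2)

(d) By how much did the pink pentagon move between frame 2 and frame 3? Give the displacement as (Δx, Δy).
(-4, -5)

The pink pentagon was at (17, 14) in frame 2 and (13, 9) in frame 3.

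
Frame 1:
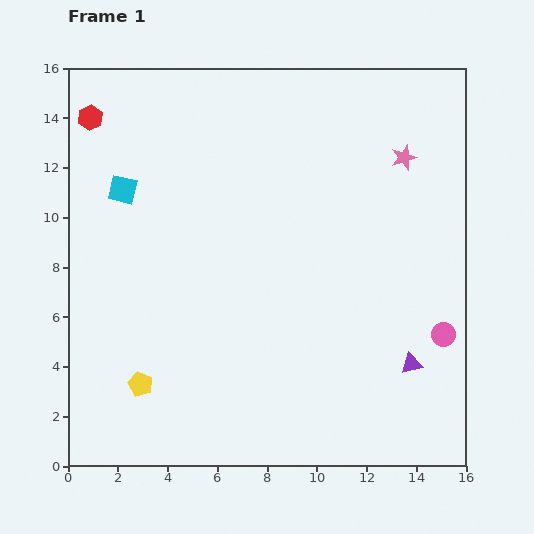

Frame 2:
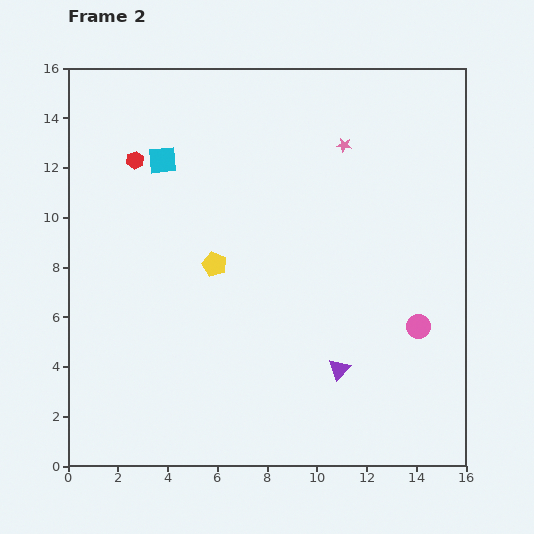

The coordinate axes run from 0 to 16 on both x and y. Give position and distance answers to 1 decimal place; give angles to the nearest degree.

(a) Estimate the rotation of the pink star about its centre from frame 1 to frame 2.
29° clockwise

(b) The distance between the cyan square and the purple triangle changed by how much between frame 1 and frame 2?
-2.5

Distance in frame 1: 13.5. Distance in frame 2: 11.0.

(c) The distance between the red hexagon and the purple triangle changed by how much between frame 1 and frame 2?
-4.6

Distance in frame 1: 16.3. Distance in frame 2: 11.7.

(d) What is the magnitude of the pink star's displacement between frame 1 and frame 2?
2.5

The pink star moved from (13.5, 12.4) to (11.1, 12.9), a distance of √(2.4² + 0.5²) ≈ 2.5.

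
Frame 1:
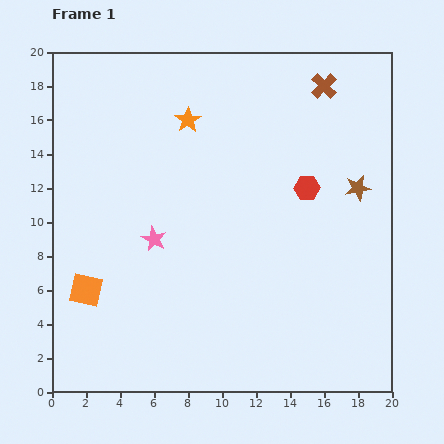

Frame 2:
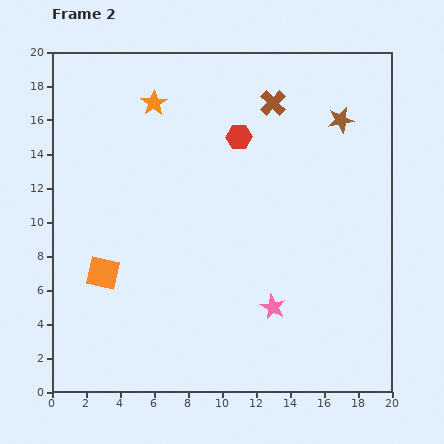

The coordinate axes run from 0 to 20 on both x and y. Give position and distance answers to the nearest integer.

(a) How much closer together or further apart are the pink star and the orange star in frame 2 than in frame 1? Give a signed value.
+7

Distance in frame 1: 7. Distance in frame 2: 14.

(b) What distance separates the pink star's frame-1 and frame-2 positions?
8

The pink star moved from (6, 9) to (13, 5), a distance of √(7² + 4²) ≈ 8.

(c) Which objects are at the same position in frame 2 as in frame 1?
none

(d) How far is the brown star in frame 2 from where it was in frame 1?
4

The brown star moved from (18, 12) to (17, 16), a distance of √(1² + 4²) ≈ 4.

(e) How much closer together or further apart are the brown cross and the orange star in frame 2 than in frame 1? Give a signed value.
-1

Distance in frame 1: 8. Distance in frame 2: 7.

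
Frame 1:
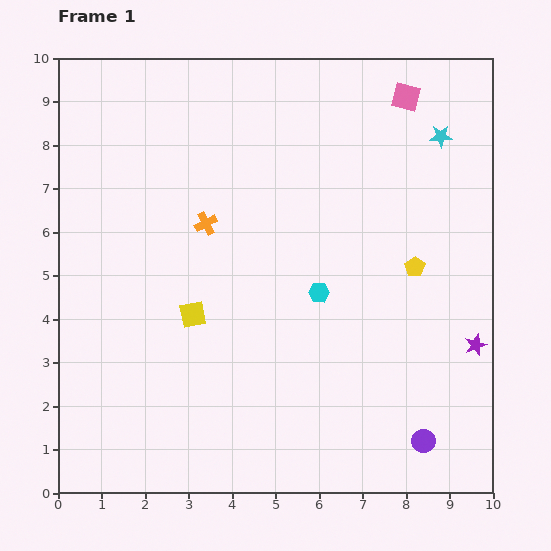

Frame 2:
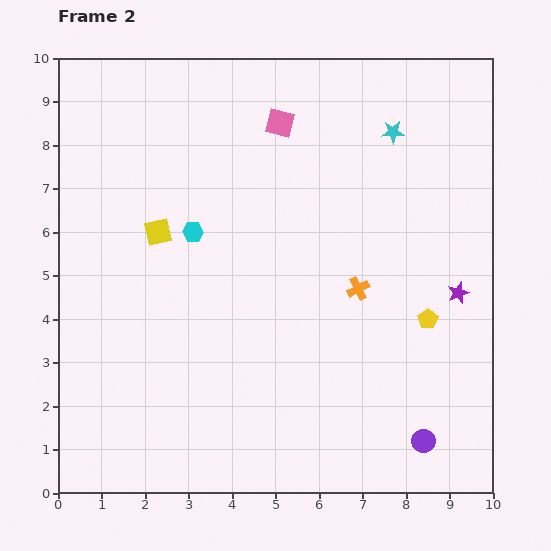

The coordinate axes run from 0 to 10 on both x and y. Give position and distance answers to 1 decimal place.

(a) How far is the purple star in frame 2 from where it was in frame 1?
1.3

The purple star moved from (9.6, 3.4) to (9.2, 4.6), a distance of √(0.4² + 1.2²) ≈ 1.3.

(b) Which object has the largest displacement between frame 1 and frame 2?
the orange cross

(moved 3.8; next 3.2)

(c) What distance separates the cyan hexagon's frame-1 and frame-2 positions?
3.2

The cyan hexagon moved from (6.0, 4.6) to (3.1, 6.0), a distance of √(2.9² + 1.4²) ≈ 3.2.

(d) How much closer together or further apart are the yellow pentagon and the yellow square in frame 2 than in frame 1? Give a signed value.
+1.3

Distance in frame 1: 5.2. Distance in frame 2: 6.5.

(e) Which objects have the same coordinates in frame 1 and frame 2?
the purple circle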